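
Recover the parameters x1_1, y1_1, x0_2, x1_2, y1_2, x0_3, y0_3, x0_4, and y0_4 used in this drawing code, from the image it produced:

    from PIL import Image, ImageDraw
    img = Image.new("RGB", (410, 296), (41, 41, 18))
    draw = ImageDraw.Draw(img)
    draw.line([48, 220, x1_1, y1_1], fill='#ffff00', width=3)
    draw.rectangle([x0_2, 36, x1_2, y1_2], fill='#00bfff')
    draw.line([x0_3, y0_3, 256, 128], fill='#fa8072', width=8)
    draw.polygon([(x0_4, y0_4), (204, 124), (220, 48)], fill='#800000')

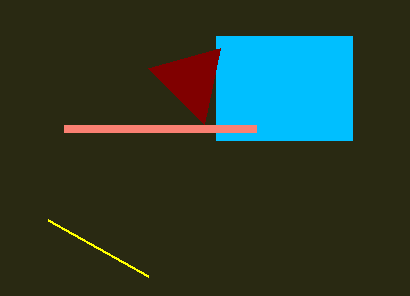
x1_1 = 148
y1_1 = 276
x0_2 = 216
x1_2 = 352
y1_2 = 140
x0_3 = 64
y0_3 = 128
x0_4 = 148
y0_4 = 68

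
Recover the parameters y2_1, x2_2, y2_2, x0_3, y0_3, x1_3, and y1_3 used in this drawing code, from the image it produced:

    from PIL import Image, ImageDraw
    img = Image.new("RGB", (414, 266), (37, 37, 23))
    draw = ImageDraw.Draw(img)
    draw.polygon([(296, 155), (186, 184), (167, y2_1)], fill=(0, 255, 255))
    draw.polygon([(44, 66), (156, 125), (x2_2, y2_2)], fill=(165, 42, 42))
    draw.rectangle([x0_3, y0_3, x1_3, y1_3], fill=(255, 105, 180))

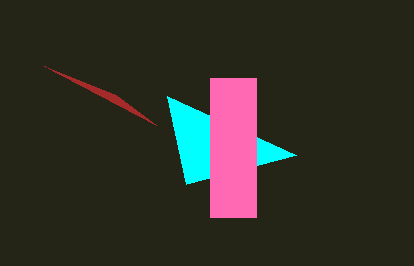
y2_1 = 96; x2_2 = 116; y2_2 = 95; x0_3 = 210; y0_3 = 78; x1_3 = 256; y1_3 = 217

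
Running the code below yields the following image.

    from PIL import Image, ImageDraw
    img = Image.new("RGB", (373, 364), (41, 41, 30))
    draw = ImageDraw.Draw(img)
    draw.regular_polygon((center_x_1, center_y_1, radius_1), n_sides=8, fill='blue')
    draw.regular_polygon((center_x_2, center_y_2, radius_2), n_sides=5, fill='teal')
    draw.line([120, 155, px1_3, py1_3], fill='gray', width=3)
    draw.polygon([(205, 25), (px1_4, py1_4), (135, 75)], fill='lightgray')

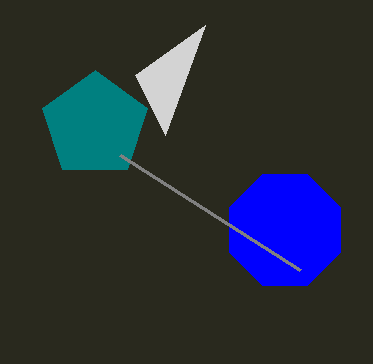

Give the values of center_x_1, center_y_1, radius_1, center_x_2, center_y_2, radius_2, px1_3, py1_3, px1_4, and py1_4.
center_x_1 = 285, center_y_1 = 230, radius_1 = 60, center_x_2 = 95, center_y_2 = 125, radius_2 = 55, px1_3 = 300, py1_3 = 270, px1_4 = 165, py1_4 = 135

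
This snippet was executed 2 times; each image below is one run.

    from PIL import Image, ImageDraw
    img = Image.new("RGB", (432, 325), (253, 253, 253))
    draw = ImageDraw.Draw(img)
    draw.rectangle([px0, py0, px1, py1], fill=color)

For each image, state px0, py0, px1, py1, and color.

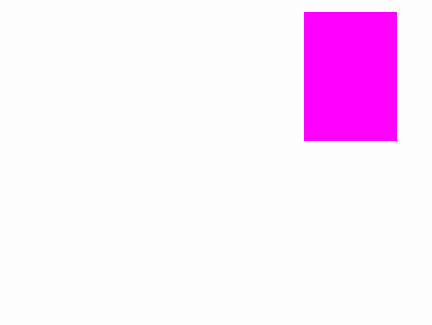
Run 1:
px0 = 304; py0 = 12; px1 = 396; py1 = 140; color = 'magenta'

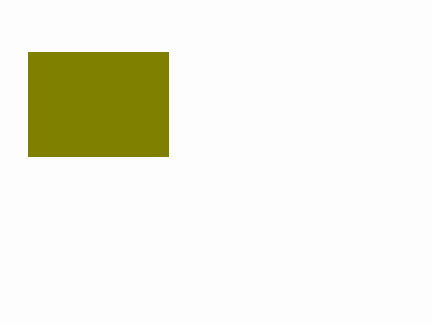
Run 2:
px0 = 28; py0 = 52; px1 = 168; py1 = 156; color = 'olive'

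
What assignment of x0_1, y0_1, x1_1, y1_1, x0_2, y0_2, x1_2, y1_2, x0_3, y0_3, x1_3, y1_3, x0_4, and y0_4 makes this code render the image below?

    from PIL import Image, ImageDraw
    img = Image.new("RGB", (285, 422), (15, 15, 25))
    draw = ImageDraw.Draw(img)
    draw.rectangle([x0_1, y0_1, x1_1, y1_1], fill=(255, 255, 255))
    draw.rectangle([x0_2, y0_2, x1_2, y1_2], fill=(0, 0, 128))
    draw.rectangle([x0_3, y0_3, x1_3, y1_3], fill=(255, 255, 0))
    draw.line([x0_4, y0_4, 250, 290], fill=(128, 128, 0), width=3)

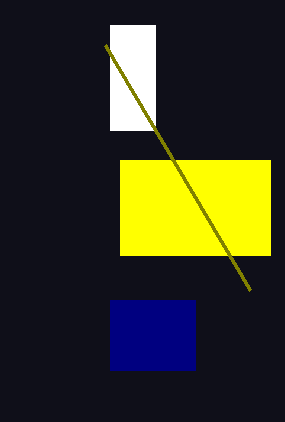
x0_1 = 110, y0_1 = 25, x1_1 = 155, y1_1 = 130, x0_2 = 110, y0_2 = 300, x1_2 = 195, y1_2 = 370, x0_3 = 120, y0_3 = 160, x1_3 = 270, y1_3 = 255, x0_4 = 105, y0_4 = 45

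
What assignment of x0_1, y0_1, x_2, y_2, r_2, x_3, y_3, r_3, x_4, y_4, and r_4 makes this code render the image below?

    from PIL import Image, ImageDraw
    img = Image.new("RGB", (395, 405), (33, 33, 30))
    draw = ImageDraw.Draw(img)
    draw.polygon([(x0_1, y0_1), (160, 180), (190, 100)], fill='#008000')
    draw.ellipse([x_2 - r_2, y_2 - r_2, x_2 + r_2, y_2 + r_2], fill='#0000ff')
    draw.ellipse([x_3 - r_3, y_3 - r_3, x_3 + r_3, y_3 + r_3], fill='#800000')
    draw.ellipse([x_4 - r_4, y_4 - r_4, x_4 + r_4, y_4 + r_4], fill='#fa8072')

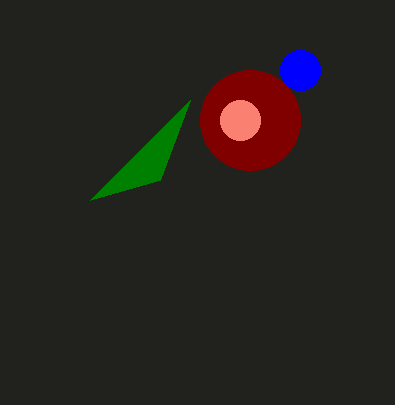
x0_1 = 90, y0_1 = 200, x_2 = 300, y_2 = 70, r_2 = 20, x_3 = 250, y_3 = 120, r_3 = 50, x_4 = 240, y_4 = 120, r_4 = 20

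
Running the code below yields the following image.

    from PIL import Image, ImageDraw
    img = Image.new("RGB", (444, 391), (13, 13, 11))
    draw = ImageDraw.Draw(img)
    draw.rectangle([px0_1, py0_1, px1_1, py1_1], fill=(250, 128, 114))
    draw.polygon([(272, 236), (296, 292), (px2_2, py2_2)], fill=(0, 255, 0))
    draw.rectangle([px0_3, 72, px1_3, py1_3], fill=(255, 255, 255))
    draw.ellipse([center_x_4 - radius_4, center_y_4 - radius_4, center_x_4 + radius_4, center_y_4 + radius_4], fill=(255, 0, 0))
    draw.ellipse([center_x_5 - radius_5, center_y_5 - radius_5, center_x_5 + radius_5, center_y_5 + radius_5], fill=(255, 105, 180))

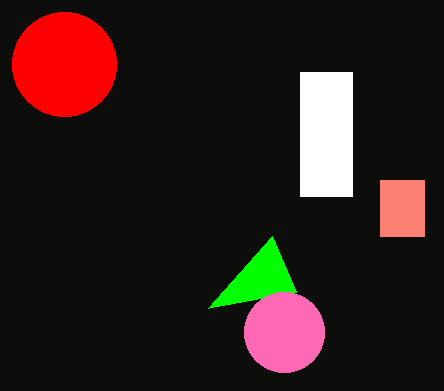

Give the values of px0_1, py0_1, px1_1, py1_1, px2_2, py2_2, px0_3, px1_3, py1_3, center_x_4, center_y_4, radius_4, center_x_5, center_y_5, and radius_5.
px0_1 = 380
py0_1 = 180
px1_1 = 424
py1_1 = 236
px2_2 = 208
py2_2 = 308
px0_3 = 300
px1_3 = 352
py1_3 = 196
center_x_4 = 64
center_y_4 = 64
radius_4 = 52
center_x_5 = 284
center_y_5 = 332
radius_5 = 40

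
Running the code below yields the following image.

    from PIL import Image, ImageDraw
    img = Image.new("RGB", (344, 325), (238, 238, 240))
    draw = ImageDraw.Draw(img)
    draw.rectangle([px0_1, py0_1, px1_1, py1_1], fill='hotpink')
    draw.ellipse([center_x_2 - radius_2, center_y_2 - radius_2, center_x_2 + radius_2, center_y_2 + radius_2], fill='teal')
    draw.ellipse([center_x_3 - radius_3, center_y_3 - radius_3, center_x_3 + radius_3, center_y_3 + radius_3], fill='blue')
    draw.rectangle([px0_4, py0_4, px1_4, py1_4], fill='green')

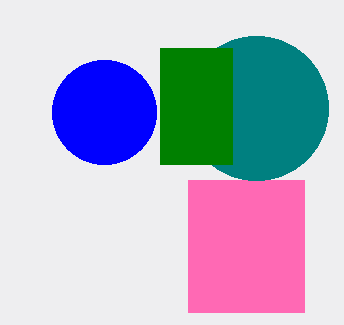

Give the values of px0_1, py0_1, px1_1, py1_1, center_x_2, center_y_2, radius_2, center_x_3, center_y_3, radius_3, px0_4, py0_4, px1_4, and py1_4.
px0_1 = 188
py0_1 = 180
px1_1 = 304
py1_1 = 312
center_x_2 = 256
center_y_2 = 108
radius_2 = 72
center_x_3 = 104
center_y_3 = 112
radius_3 = 52
px0_4 = 160
py0_4 = 48
px1_4 = 232
py1_4 = 164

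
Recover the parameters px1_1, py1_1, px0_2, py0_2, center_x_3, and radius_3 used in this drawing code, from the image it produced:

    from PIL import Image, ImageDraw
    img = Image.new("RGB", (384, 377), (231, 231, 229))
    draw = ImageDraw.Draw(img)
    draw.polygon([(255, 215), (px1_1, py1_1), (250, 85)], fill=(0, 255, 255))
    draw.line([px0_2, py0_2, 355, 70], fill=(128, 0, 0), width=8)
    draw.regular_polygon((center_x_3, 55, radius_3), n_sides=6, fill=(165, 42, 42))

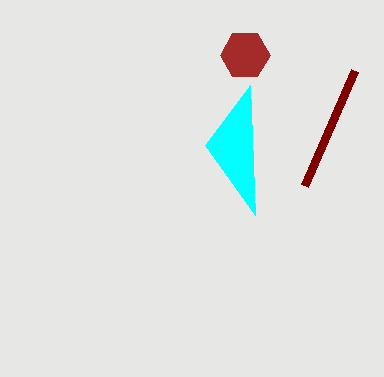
px1_1 = 205
py1_1 = 145
px0_2 = 305
py0_2 = 185
center_x_3 = 245
radius_3 = 25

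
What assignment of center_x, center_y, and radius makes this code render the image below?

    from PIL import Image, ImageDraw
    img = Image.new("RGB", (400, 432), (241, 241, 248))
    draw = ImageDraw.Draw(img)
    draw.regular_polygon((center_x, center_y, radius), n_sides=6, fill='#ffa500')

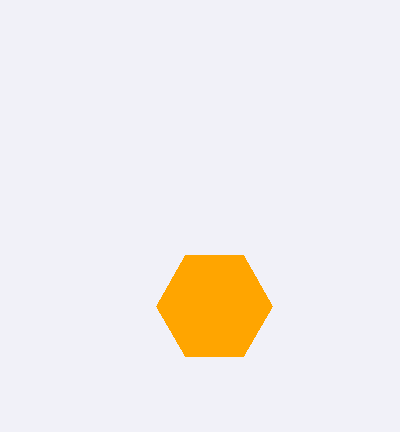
center_x = 214, center_y = 306, radius = 58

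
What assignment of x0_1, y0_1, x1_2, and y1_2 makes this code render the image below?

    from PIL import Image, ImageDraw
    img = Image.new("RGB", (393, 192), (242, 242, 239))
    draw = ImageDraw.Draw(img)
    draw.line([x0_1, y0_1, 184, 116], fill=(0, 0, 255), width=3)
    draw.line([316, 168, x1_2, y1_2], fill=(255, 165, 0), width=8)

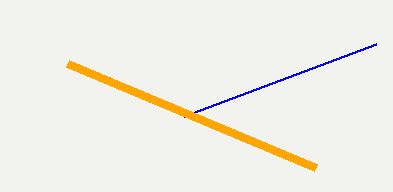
x0_1 = 376; y0_1 = 44; x1_2 = 68; y1_2 = 64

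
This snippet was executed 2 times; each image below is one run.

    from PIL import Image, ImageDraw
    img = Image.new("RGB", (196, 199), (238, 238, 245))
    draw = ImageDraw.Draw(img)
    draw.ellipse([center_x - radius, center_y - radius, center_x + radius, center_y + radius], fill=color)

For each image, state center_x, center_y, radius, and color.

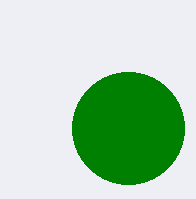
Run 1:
center_x = 128, center_y = 128, radius = 56, color = 'green'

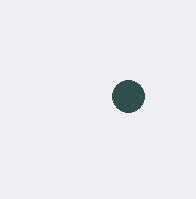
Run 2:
center_x = 128; center_y = 96; radius = 16; color = 'darkslategray'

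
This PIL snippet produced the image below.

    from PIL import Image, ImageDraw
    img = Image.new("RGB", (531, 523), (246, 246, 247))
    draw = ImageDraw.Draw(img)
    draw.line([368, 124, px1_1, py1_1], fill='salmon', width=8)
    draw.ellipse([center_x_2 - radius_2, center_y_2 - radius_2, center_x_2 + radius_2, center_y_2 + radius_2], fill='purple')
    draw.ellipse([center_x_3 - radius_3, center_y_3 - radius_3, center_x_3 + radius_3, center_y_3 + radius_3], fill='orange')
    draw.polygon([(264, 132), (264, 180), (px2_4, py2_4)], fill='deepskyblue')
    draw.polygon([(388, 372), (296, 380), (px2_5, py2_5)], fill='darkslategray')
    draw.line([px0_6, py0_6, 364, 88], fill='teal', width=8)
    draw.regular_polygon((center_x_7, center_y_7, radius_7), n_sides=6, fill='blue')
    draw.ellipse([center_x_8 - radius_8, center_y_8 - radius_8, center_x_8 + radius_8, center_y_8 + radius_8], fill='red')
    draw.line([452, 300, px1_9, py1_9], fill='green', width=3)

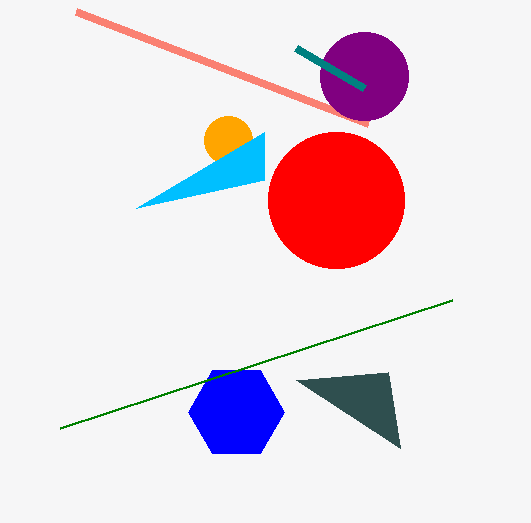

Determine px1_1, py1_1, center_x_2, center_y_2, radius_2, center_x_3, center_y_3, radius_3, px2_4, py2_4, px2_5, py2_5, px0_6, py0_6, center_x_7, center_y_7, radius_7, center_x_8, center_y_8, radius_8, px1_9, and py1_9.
px1_1 = 76; py1_1 = 12; center_x_2 = 364; center_y_2 = 76; radius_2 = 44; center_x_3 = 228; center_y_3 = 140; radius_3 = 24; px2_4 = 136; py2_4 = 208; px2_5 = 400; py2_5 = 448; px0_6 = 296; py0_6 = 48; center_x_7 = 236; center_y_7 = 412; radius_7 = 48; center_x_8 = 336; center_y_8 = 200; radius_8 = 68; px1_9 = 60; py1_9 = 428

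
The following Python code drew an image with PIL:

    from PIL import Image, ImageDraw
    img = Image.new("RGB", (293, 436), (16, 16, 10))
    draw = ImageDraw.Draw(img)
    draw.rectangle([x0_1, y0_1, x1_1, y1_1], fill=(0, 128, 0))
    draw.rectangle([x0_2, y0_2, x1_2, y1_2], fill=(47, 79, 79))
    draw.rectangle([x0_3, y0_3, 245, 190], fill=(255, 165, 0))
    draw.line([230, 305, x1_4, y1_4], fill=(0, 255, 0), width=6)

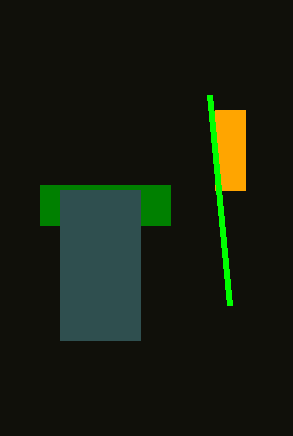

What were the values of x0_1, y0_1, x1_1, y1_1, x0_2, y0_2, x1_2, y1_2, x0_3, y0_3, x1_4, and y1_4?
x0_1 = 40
y0_1 = 185
x1_1 = 170
y1_1 = 225
x0_2 = 60
y0_2 = 190
x1_2 = 140
y1_2 = 340
x0_3 = 215
y0_3 = 110
x1_4 = 210
y1_4 = 95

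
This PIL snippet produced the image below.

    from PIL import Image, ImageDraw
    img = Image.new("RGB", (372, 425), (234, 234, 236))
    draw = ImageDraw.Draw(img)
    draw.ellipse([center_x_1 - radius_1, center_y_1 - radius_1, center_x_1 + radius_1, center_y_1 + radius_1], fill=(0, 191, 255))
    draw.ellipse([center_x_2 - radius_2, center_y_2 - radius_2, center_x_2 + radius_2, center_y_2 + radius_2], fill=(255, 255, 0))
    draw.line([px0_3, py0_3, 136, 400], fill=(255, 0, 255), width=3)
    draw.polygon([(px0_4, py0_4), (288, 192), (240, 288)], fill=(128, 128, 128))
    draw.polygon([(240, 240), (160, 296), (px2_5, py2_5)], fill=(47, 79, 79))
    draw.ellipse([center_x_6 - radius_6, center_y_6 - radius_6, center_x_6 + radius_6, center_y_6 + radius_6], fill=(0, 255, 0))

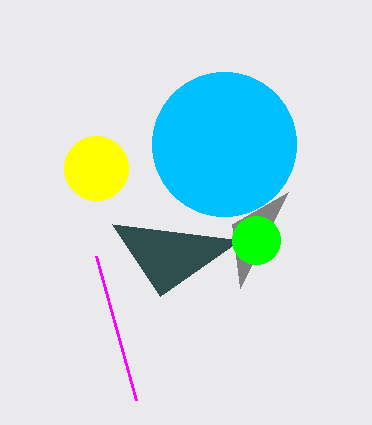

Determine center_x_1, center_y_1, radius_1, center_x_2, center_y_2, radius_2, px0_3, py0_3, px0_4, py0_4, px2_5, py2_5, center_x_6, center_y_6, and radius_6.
center_x_1 = 224
center_y_1 = 144
radius_1 = 72
center_x_2 = 96
center_y_2 = 168
radius_2 = 32
px0_3 = 96
py0_3 = 256
px0_4 = 232
py0_4 = 224
px2_5 = 112
py2_5 = 224
center_x_6 = 256
center_y_6 = 240
radius_6 = 24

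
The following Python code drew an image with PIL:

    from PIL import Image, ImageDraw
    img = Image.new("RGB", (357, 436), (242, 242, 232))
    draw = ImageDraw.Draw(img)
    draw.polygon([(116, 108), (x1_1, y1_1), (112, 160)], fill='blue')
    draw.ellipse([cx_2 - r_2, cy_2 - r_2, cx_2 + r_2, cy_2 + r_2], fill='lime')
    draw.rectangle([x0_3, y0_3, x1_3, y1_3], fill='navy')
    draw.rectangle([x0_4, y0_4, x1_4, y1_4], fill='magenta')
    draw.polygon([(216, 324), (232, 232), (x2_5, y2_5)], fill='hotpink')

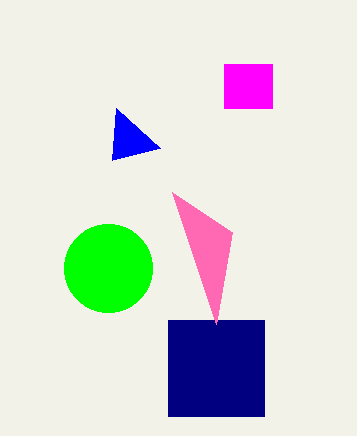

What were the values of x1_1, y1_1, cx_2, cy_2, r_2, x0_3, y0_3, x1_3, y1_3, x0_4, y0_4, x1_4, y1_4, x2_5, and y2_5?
x1_1 = 160, y1_1 = 148, cx_2 = 108, cy_2 = 268, r_2 = 44, x0_3 = 168, y0_3 = 320, x1_3 = 264, y1_3 = 416, x0_4 = 224, y0_4 = 64, x1_4 = 272, y1_4 = 108, x2_5 = 172, y2_5 = 192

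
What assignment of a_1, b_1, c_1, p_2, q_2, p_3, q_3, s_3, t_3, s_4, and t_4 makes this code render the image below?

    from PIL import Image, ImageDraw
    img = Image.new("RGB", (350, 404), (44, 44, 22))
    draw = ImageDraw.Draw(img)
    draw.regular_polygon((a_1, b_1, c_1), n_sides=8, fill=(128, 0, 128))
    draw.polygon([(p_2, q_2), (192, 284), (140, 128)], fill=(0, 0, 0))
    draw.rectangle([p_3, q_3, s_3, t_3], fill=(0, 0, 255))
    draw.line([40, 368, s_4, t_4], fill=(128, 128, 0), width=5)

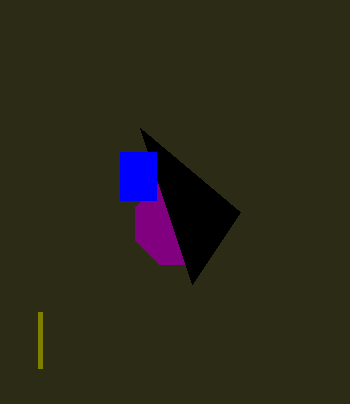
a_1 = 176
b_1 = 224
c_1 = 44
p_2 = 240
q_2 = 212
p_3 = 120
q_3 = 152
s_3 = 156
t_3 = 200
s_4 = 40
t_4 = 312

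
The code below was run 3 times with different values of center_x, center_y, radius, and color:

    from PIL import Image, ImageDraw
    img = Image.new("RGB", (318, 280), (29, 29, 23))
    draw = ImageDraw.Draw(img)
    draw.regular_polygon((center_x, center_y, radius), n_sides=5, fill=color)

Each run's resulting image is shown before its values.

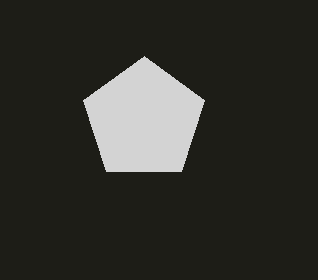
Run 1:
center_x = 144; center_y = 120; radius = 64; color = 'lightgray'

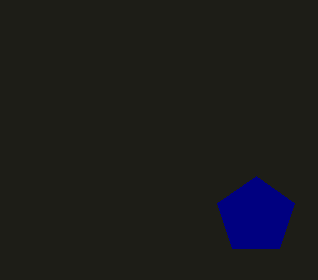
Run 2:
center_x = 256; center_y = 216; radius = 40; color = 'navy'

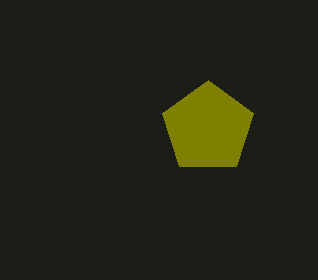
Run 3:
center_x = 208, center_y = 128, radius = 48, color = 'olive'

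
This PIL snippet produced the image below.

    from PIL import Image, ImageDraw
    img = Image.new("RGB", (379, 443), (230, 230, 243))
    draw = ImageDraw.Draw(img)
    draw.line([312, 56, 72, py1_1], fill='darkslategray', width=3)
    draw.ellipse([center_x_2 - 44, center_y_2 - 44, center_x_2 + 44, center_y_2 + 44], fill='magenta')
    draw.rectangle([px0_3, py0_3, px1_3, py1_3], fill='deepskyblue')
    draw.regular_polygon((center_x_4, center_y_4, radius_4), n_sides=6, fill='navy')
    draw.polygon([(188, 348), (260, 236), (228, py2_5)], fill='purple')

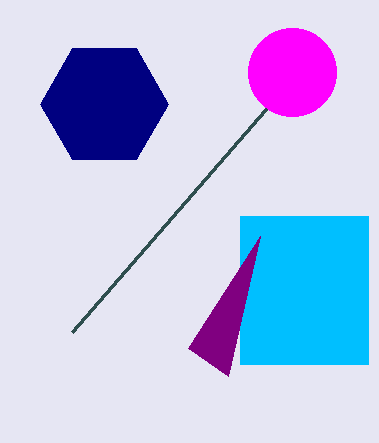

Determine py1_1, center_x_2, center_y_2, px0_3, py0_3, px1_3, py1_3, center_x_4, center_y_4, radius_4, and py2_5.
py1_1 = 332, center_x_2 = 292, center_y_2 = 72, px0_3 = 240, py0_3 = 216, px1_3 = 368, py1_3 = 364, center_x_4 = 104, center_y_4 = 104, radius_4 = 64, py2_5 = 376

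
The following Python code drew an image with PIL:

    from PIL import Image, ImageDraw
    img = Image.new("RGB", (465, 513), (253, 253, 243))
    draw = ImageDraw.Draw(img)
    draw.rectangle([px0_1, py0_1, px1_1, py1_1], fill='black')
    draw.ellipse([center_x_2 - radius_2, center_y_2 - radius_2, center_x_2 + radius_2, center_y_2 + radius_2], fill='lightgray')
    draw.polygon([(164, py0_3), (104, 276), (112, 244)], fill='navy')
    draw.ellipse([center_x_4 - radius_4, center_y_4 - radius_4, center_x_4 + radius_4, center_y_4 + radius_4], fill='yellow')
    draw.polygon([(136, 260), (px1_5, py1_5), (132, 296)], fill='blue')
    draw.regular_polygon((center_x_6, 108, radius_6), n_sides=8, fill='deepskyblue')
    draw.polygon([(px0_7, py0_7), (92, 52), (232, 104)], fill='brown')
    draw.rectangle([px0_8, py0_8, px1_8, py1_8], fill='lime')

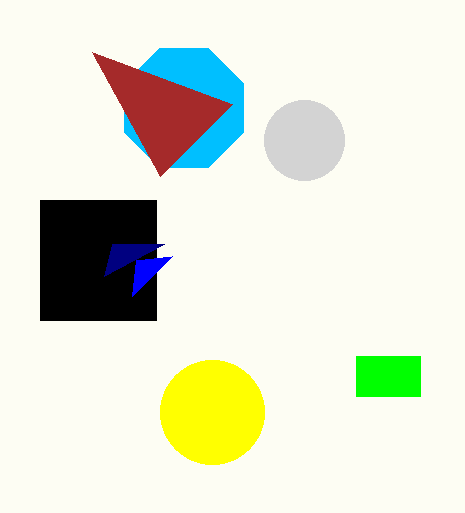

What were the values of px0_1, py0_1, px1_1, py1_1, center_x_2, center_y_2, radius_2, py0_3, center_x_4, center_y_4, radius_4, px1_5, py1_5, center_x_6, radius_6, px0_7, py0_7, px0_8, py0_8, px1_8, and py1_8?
px0_1 = 40, py0_1 = 200, px1_1 = 156, py1_1 = 320, center_x_2 = 304, center_y_2 = 140, radius_2 = 40, py0_3 = 244, center_x_4 = 212, center_y_4 = 412, radius_4 = 52, px1_5 = 172, py1_5 = 256, center_x_6 = 184, radius_6 = 64, px0_7 = 160, py0_7 = 176, px0_8 = 356, py0_8 = 356, px1_8 = 420, py1_8 = 396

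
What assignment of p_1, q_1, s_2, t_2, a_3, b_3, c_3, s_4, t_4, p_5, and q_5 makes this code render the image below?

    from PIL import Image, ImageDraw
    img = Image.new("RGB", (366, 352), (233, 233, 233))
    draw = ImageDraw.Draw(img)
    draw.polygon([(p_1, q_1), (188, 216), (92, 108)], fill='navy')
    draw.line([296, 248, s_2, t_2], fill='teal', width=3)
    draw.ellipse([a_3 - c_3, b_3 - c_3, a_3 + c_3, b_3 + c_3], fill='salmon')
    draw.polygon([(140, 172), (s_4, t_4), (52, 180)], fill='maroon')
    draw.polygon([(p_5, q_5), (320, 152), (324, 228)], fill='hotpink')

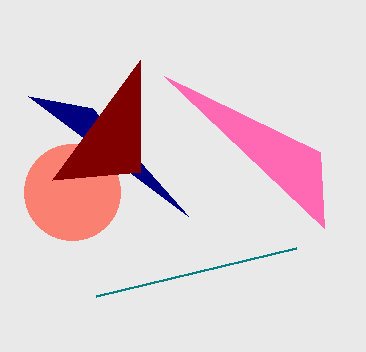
p_1 = 28
q_1 = 96
s_2 = 96
t_2 = 296
a_3 = 72
b_3 = 192
c_3 = 48
s_4 = 140
t_4 = 60
p_5 = 164
q_5 = 76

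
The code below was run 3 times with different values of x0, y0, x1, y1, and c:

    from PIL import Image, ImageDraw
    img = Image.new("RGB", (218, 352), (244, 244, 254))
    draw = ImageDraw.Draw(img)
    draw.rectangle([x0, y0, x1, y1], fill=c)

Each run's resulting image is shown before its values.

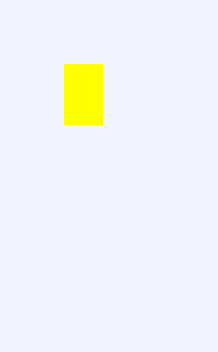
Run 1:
x0 = 64; y0 = 64; x1 = 102; y1 = 124; c = 'yellow'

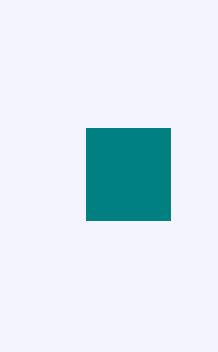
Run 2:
x0 = 86; y0 = 128; x1 = 170; y1 = 220; c = 'teal'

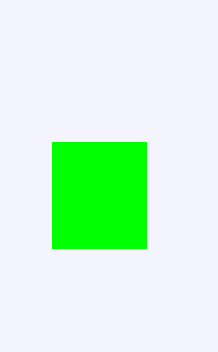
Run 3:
x0 = 52
y0 = 142
x1 = 146
y1 = 248
c = 'lime'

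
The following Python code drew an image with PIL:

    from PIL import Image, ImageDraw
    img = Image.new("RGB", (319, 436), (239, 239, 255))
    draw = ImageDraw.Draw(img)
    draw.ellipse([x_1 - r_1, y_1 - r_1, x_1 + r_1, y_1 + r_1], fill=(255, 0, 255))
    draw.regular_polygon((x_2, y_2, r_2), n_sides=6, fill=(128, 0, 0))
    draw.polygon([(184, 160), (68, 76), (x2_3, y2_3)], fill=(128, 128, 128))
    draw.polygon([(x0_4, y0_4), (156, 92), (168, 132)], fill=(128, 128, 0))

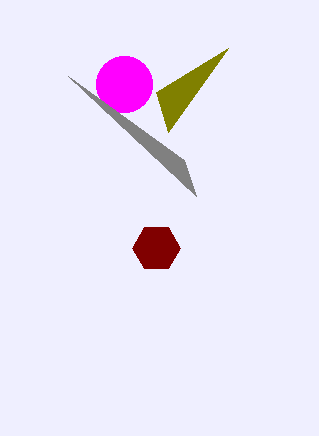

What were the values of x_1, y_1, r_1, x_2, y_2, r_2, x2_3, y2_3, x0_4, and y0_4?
x_1 = 124, y_1 = 84, r_1 = 28, x_2 = 156, y_2 = 248, r_2 = 24, x2_3 = 196, y2_3 = 196, x0_4 = 228, y0_4 = 48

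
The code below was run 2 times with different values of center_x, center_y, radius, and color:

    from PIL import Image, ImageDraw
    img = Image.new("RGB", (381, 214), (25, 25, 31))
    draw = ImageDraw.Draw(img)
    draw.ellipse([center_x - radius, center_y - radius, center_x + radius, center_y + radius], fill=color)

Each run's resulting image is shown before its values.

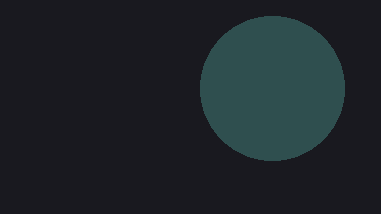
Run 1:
center_x = 272; center_y = 88; radius = 72; color = 'darkslategray'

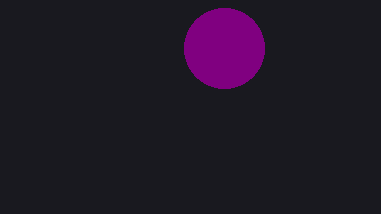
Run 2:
center_x = 224, center_y = 48, radius = 40, color = 'purple'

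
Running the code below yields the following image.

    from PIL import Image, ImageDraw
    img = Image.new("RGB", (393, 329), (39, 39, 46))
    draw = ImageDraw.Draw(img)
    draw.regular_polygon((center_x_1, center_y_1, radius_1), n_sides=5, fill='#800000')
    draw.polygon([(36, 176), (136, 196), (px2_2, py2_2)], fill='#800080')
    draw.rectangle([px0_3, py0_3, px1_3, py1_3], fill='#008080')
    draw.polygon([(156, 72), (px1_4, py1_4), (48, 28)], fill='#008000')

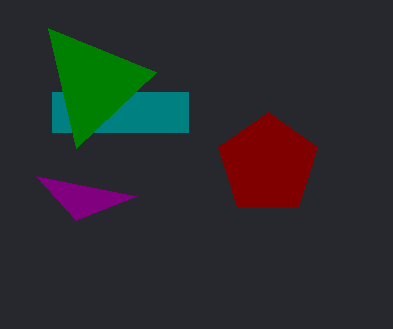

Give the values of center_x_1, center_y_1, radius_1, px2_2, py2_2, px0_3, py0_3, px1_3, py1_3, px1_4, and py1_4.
center_x_1 = 268; center_y_1 = 164; radius_1 = 52; px2_2 = 76; py2_2 = 220; px0_3 = 52; py0_3 = 92; px1_3 = 188; py1_3 = 132; px1_4 = 76; py1_4 = 148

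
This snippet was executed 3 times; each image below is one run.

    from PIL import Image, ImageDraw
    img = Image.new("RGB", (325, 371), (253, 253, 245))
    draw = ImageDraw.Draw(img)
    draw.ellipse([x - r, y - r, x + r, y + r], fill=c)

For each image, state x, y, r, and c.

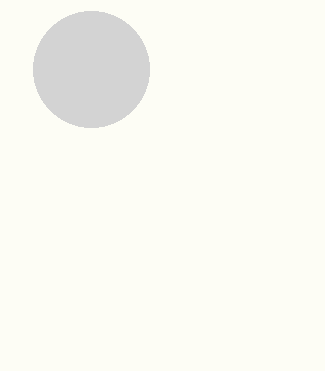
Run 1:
x = 91; y = 69; r = 58; c = 'lightgray'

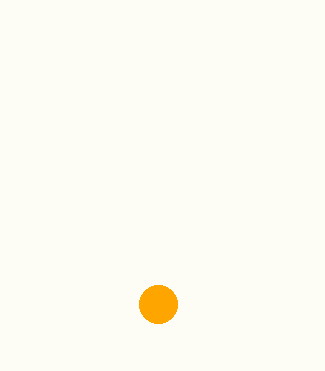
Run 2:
x = 158
y = 304
r = 19
c = 'orange'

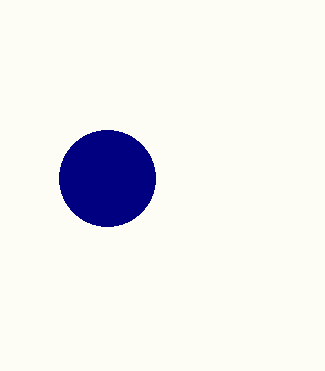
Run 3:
x = 107; y = 178; r = 48; c = 'navy'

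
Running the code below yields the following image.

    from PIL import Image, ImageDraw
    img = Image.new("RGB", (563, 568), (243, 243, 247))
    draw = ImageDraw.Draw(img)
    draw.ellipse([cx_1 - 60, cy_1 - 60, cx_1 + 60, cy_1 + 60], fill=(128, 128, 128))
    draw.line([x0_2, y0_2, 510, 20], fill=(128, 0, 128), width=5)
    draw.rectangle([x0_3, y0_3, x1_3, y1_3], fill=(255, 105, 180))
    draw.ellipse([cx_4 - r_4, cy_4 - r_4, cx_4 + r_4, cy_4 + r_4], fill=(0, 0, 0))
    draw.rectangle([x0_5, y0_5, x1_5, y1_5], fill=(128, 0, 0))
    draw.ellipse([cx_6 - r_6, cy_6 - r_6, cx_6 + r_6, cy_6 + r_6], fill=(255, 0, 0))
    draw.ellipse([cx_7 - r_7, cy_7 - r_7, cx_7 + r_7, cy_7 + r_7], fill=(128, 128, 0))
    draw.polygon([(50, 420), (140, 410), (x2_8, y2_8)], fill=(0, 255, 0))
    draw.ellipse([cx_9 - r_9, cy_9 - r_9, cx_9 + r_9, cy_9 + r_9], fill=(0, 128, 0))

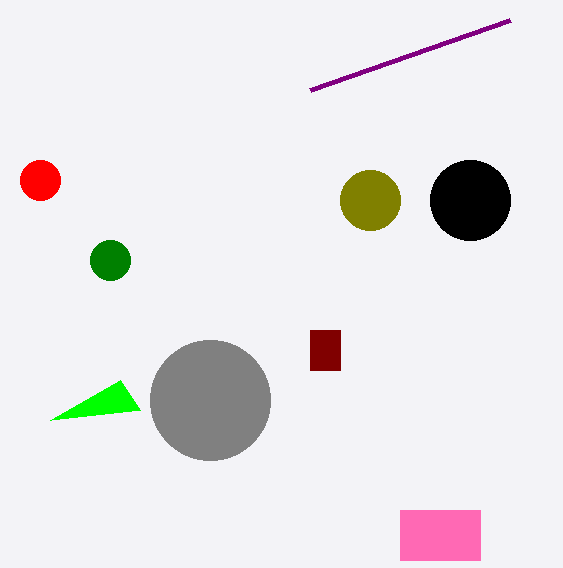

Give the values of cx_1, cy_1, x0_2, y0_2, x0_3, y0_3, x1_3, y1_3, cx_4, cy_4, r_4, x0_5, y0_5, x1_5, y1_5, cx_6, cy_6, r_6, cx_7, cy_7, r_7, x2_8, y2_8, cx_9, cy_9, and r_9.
cx_1 = 210, cy_1 = 400, x0_2 = 310, y0_2 = 90, x0_3 = 400, y0_3 = 510, x1_3 = 480, y1_3 = 560, cx_4 = 470, cy_4 = 200, r_4 = 40, x0_5 = 310, y0_5 = 330, x1_5 = 340, y1_5 = 370, cx_6 = 40, cy_6 = 180, r_6 = 20, cx_7 = 370, cy_7 = 200, r_7 = 30, x2_8 = 120, y2_8 = 380, cx_9 = 110, cy_9 = 260, r_9 = 20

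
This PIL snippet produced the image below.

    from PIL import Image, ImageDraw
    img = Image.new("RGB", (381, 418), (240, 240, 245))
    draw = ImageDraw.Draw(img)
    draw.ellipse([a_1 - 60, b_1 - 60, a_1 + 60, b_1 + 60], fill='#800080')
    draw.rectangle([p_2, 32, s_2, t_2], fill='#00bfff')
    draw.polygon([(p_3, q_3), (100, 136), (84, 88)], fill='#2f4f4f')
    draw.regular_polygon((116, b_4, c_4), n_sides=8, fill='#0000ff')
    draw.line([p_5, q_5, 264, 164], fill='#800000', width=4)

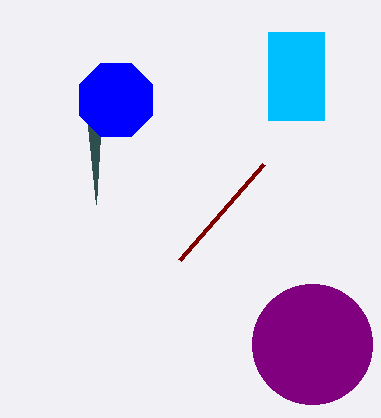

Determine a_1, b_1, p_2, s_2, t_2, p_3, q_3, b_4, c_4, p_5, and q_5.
a_1 = 312
b_1 = 344
p_2 = 268
s_2 = 324
t_2 = 120
p_3 = 96
q_3 = 204
b_4 = 100
c_4 = 40
p_5 = 180
q_5 = 260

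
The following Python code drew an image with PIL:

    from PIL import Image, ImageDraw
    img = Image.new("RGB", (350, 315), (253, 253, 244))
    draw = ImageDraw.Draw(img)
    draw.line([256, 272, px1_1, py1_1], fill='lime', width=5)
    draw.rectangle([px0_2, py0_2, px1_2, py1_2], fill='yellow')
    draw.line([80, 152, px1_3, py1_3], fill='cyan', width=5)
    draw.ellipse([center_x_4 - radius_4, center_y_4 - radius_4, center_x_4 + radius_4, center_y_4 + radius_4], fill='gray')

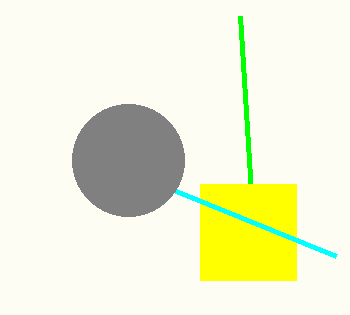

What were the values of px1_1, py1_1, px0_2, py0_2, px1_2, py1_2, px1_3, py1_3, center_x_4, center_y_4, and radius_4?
px1_1 = 240
py1_1 = 16
px0_2 = 200
py0_2 = 184
px1_2 = 296
py1_2 = 280
px1_3 = 336
py1_3 = 256
center_x_4 = 128
center_y_4 = 160
radius_4 = 56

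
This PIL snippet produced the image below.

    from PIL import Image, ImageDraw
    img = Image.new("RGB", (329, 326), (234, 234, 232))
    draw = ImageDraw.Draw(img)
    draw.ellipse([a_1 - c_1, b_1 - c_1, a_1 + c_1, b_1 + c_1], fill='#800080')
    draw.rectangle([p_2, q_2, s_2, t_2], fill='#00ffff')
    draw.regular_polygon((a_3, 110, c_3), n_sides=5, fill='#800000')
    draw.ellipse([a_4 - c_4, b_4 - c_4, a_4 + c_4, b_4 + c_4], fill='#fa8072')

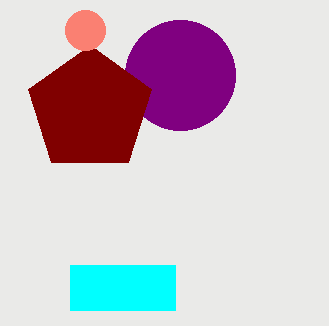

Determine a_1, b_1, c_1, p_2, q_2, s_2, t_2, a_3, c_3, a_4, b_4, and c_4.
a_1 = 180; b_1 = 75; c_1 = 55; p_2 = 70; q_2 = 265; s_2 = 175; t_2 = 310; a_3 = 90; c_3 = 65; a_4 = 85; b_4 = 30; c_4 = 20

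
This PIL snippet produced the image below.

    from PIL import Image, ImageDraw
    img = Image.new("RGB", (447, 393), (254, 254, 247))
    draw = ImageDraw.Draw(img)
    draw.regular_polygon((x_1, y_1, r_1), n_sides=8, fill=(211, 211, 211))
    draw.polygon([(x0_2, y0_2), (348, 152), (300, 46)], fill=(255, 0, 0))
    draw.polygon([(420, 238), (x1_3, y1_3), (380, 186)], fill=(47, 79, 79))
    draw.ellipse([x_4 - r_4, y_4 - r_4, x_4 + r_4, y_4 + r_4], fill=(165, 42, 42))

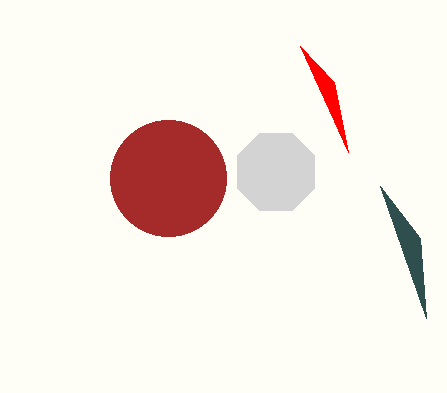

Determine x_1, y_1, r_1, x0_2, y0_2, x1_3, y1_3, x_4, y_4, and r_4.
x_1 = 276
y_1 = 172
r_1 = 42
x0_2 = 334
y0_2 = 82
x1_3 = 426
y1_3 = 318
x_4 = 168
y_4 = 178
r_4 = 58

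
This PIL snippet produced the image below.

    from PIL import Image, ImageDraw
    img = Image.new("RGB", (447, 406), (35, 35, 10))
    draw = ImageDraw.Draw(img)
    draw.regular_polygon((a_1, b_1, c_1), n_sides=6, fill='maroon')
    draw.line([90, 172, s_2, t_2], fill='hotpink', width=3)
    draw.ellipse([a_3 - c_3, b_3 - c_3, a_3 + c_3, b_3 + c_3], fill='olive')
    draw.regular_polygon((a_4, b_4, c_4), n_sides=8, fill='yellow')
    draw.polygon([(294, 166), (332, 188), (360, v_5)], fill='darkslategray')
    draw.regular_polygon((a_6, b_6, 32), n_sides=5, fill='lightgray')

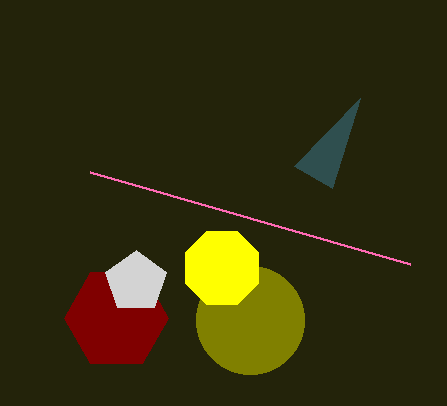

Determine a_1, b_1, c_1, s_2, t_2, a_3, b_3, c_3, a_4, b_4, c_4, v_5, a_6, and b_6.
a_1 = 116; b_1 = 318; c_1 = 52; s_2 = 410; t_2 = 264; a_3 = 250; b_3 = 320; c_3 = 54; a_4 = 222; b_4 = 268; c_4 = 40; v_5 = 98; a_6 = 136; b_6 = 282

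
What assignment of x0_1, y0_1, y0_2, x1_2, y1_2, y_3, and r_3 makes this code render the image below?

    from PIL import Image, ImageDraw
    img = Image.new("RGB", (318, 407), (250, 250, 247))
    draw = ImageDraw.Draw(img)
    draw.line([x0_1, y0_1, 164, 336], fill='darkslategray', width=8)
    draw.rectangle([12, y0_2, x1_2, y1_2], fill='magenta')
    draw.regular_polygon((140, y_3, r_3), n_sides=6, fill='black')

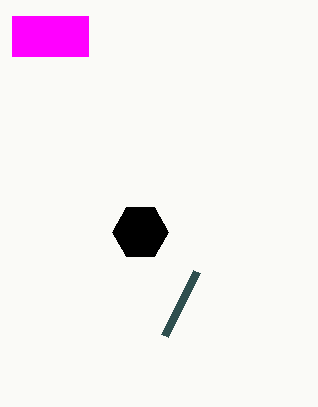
x0_1 = 196
y0_1 = 272
y0_2 = 16
x1_2 = 88
y1_2 = 56
y_3 = 232
r_3 = 28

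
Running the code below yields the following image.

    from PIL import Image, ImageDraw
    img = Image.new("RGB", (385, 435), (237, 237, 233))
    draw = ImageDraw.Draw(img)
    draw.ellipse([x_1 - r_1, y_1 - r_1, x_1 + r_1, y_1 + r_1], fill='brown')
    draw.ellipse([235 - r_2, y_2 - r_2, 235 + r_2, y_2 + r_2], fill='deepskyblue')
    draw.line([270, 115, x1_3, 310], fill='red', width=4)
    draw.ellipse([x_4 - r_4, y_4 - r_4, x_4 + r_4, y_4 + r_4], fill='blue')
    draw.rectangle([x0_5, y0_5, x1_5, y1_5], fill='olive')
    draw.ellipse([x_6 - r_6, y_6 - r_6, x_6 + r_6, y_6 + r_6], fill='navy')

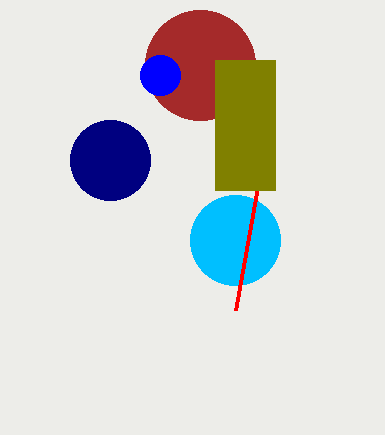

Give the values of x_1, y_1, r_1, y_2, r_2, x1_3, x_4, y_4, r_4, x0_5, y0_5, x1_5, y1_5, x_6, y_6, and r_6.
x_1 = 200
y_1 = 65
r_1 = 55
y_2 = 240
r_2 = 45
x1_3 = 235
x_4 = 160
y_4 = 75
r_4 = 20
x0_5 = 215
y0_5 = 60
x1_5 = 275
y1_5 = 190
x_6 = 110
y_6 = 160
r_6 = 40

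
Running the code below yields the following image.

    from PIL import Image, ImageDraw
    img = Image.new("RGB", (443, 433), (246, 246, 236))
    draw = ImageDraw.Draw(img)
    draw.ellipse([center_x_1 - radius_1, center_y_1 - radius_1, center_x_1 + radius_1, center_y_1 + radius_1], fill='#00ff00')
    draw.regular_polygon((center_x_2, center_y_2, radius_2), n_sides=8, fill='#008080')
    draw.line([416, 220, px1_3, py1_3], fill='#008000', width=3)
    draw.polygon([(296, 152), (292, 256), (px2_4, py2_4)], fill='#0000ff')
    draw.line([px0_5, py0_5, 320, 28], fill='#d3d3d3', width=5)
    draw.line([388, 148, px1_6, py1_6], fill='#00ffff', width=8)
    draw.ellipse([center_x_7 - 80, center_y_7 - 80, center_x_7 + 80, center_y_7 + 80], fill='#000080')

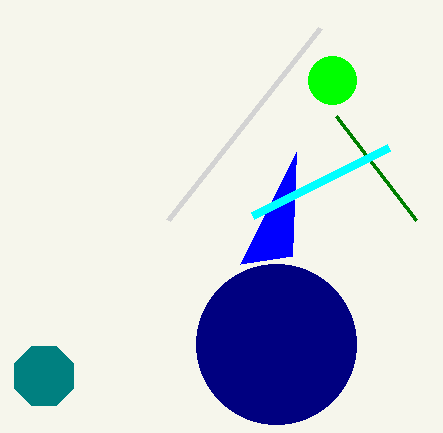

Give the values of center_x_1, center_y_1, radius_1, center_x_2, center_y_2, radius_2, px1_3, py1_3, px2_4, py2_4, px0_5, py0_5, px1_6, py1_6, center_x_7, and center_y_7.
center_x_1 = 332; center_y_1 = 80; radius_1 = 24; center_x_2 = 44; center_y_2 = 376; radius_2 = 32; px1_3 = 336; py1_3 = 116; px2_4 = 240; py2_4 = 264; px0_5 = 168; py0_5 = 220; px1_6 = 252; py1_6 = 216; center_x_7 = 276; center_y_7 = 344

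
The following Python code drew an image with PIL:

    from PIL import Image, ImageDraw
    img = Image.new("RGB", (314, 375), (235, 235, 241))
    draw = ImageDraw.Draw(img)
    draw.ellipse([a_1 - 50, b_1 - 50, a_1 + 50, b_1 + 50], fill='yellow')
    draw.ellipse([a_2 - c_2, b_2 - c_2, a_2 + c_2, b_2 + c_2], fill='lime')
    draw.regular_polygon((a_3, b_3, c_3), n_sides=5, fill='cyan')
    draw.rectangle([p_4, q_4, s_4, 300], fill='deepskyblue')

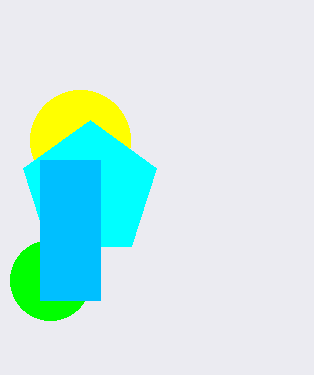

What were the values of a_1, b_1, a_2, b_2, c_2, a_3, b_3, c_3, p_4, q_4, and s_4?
a_1 = 80; b_1 = 140; a_2 = 50; b_2 = 280; c_2 = 40; a_3 = 90; b_3 = 190; c_3 = 70; p_4 = 40; q_4 = 160; s_4 = 100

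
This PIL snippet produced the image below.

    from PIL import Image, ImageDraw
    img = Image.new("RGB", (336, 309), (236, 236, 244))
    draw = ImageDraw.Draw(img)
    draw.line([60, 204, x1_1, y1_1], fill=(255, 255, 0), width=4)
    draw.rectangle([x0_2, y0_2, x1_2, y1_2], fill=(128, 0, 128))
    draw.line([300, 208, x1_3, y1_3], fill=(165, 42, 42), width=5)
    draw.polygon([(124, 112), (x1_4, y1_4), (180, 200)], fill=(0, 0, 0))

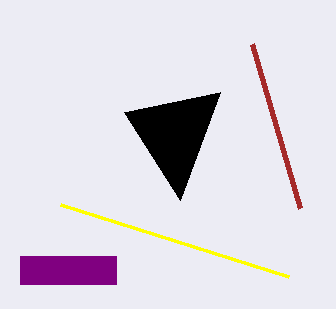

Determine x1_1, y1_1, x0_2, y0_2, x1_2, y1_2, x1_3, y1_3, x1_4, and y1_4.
x1_1 = 288
y1_1 = 276
x0_2 = 20
y0_2 = 256
x1_2 = 116
y1_2 = 284
x1_3 = 252
y1_3 = 44
x1_4 = 220
y1_4 = 92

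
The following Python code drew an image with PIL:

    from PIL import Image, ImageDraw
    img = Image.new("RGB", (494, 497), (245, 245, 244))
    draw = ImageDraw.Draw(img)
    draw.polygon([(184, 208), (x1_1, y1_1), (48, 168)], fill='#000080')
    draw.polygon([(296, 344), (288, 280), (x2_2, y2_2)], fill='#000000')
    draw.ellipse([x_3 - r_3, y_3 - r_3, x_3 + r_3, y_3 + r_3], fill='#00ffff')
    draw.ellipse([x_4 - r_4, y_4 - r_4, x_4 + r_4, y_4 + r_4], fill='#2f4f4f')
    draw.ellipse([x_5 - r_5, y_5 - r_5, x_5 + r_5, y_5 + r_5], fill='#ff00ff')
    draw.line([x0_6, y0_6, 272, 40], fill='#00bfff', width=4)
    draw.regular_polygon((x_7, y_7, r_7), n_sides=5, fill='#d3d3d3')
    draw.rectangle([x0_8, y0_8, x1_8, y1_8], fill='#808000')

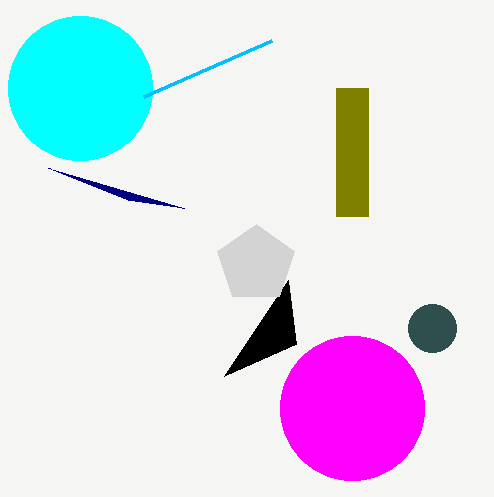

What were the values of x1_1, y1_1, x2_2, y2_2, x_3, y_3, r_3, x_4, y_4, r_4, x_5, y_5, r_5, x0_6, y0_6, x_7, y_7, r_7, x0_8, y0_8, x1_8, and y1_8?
x1_1 = 128; y1_1 = 200; x2_2 = 224; y2_2 = 376; x_3 = 80; y_3 = 88; r_3 = 72; x_4 = 432; y_4 = 328; r_4 = 24; x_5 = 352; y_5 = 408; r_5 = 72; x0_6 = 144; y0_6 = 96; x_7 = 256; y_7 = 264; r_7 = 40; x0_8 = 336; y0_8 = 88; x1_8 = 368; y1_8 = 216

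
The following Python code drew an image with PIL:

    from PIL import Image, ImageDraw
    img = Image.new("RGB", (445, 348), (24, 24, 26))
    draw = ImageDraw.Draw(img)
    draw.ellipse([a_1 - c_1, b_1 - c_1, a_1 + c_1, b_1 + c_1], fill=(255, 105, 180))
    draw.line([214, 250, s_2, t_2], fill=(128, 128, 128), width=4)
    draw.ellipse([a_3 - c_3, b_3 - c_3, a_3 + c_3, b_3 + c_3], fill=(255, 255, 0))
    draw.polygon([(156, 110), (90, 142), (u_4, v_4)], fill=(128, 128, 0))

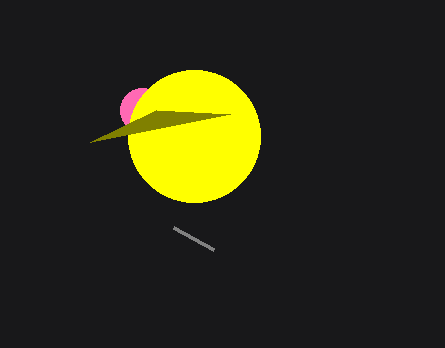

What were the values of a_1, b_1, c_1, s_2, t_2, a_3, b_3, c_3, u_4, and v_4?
a_1 = 142; b_1 = 110; c_1 = 22; s_2 = 174; t_2 = 228; a_3 = 194; b_3 = 136; c_3 = 66; u_4 = 230; v_4 = 114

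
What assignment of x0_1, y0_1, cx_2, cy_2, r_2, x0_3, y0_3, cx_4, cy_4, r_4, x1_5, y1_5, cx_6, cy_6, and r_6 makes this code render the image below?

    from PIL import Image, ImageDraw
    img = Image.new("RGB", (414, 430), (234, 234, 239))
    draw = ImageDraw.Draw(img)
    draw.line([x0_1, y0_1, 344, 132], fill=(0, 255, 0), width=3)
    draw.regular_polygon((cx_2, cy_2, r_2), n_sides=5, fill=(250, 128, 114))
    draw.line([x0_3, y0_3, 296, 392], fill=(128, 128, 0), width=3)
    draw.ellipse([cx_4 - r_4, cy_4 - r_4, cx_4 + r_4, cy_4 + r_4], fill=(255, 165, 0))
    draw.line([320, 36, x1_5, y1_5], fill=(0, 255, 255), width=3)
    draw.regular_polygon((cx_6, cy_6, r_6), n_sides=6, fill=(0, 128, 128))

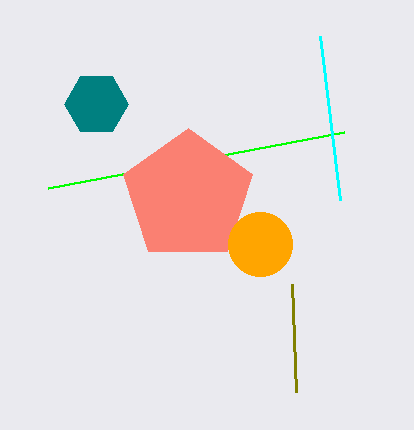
x0_1 = 48; y0_1 = 188; cx_2 = 188; cy_2 = 196; r_2 = 68; x0_3 = 292; y0_3 = 284; cx_4 = 260; cy_4 = 244; r_4 = 32; x1_5 = 340; y1_5 = 200; cx_6 = 96; cy_6 = 104; r_6 = 32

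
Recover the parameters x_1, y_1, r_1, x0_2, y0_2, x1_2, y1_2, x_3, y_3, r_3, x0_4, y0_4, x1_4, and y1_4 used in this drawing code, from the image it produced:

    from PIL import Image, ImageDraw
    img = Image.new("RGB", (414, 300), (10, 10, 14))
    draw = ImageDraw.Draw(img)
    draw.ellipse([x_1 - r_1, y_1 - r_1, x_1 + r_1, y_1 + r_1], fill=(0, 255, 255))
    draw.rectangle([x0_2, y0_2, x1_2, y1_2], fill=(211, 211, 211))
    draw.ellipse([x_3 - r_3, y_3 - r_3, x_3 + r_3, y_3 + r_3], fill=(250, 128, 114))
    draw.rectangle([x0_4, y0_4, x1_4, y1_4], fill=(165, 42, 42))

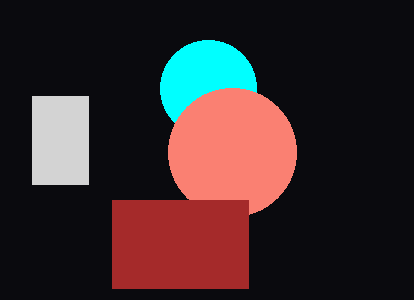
x_1 = 208; y_1 = 88; r_1 = 48; x0_2 = 32; y0_2 = 96; x1_2 = 88; y1_2 = 184; x_3 = 232; y_3 = 152; r_3 = 64; x0_4 = 112; y0_4 = 200; x1_4 = 248; y1_4 = 288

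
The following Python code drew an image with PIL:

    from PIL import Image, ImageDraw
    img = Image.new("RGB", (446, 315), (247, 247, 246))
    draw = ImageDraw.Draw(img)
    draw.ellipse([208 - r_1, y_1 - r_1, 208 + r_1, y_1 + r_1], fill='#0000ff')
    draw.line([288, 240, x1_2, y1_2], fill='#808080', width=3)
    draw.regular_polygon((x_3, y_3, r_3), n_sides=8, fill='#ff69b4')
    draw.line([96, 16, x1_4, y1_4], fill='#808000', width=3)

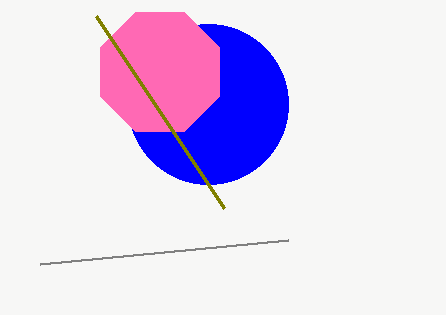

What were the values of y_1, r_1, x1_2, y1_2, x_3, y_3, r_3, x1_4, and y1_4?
y_1 = 104
r_1 = 80
x1_2 = 40
y1_2 = 264
x_3 = 160
y_3 = 72
r_3 = 64
x1_4 = 224
y1_4 = 208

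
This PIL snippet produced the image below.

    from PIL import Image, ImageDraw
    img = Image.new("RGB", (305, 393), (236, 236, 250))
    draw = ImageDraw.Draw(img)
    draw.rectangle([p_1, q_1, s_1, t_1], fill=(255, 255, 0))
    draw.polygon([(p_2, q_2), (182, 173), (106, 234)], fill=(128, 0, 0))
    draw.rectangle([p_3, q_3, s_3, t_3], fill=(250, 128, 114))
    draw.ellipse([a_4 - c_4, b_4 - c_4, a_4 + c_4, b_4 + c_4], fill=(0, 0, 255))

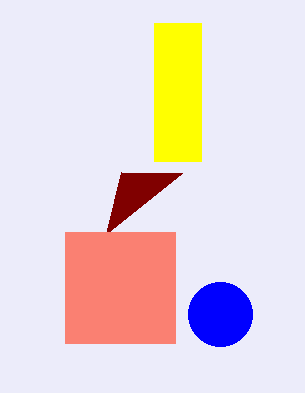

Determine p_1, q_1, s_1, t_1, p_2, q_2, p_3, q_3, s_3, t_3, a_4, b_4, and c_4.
p_1 = 154; q_1 = 23; s_1 = 201; t_1 = 161; p_2 = 121; q_2 = 172; p_3 = 65; q_3 = 232; s_3 = 175; t_3 = 343; a_4 = 220; b_4 = 314; c_4 = 32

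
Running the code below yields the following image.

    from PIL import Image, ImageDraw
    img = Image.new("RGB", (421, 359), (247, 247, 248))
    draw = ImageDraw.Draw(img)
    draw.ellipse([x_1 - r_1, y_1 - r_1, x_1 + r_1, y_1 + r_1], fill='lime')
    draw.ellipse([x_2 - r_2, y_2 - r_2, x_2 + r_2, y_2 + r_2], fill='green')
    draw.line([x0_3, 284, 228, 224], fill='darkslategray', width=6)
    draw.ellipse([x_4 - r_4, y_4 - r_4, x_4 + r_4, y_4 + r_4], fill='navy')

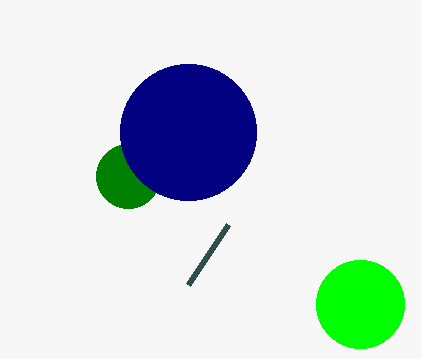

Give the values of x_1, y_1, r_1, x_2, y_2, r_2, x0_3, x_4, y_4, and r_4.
x_1 = 360; y_1 = 304; r_1 = 44; x_2 = 128; y_2 = 176; r_2 = 32; x0_3 = 188; x_4 = 188; y_4 = 132; r_4 = 68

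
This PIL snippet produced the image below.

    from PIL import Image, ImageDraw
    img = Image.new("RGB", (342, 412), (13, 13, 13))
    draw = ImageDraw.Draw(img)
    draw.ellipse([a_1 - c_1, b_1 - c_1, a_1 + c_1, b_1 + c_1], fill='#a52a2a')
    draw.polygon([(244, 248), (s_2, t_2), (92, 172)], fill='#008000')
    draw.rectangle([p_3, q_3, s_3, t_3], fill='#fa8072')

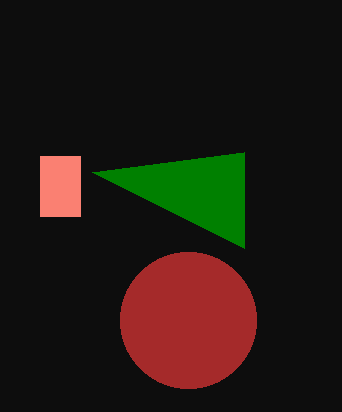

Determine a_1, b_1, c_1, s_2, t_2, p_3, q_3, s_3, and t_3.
a_1 = 188
b_1 = 320
c_1 = 68
s_2 = 244
t_2 = 152
p_3 = 40
q_3 = 156
s_3 = 80
t_3 = 216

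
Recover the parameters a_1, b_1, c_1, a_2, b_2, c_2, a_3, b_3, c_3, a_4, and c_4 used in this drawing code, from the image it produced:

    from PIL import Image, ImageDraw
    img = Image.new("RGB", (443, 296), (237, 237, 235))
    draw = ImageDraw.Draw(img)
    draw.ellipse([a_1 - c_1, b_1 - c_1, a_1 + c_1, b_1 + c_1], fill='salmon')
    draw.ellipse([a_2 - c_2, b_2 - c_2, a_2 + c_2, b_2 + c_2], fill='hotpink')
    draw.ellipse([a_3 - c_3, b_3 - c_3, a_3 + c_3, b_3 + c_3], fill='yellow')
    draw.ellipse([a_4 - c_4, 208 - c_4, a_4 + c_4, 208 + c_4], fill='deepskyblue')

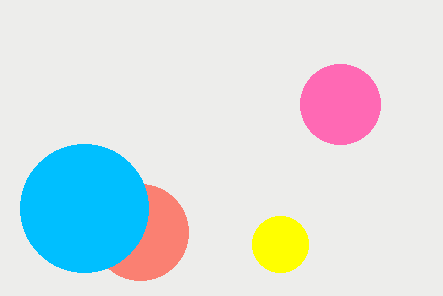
a_1 = 140; b_1 = 232; c_1 = 48; a_2 = 340; b_2 = 104; c_2 = 40; a_3 = 280; b_3 = 244; c_3 = 28; a_4 = 84; c_4 = 64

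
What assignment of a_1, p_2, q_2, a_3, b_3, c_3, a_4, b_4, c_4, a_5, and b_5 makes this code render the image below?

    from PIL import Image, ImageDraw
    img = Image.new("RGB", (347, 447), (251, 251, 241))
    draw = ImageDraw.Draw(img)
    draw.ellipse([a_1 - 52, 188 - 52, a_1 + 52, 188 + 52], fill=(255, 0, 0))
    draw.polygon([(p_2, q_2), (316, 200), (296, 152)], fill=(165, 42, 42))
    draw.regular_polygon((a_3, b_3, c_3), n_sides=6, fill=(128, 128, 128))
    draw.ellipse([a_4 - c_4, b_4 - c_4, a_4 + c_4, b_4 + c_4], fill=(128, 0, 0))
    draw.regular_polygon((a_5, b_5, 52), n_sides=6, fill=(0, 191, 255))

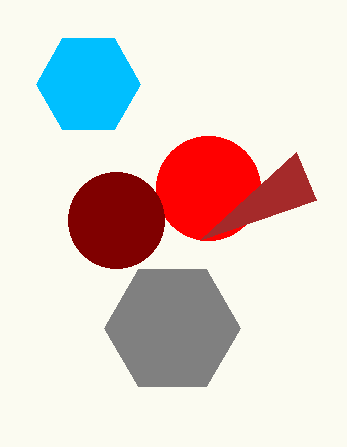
a_1 = 208, p_2 = 200, q_2 = 240, a_3 = 172, b_3 = 328, c_3 = 68, a_4 = 116, b_4 = 220, c_4 = 48, a_5 = 88, b_5 = 84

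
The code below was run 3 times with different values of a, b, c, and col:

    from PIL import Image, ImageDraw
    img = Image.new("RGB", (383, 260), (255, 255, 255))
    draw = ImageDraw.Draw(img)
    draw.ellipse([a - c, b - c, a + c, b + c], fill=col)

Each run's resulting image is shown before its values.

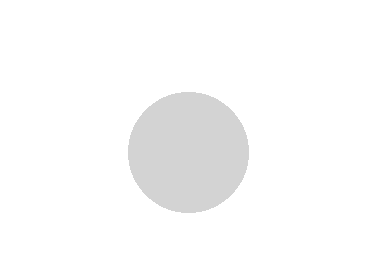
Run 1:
a = 188; b = 152; c = 60; col = 'lightgray'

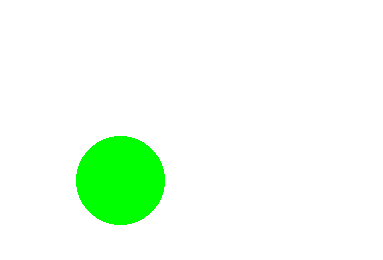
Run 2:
a = 120, b = 180, c = 44, col = 'lime'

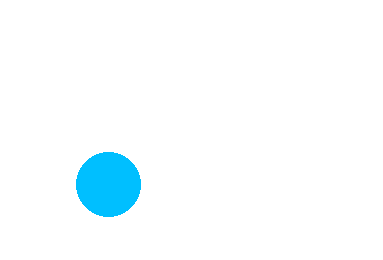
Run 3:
a = 108; b = 184; c = 32; col = 'deepskyblue'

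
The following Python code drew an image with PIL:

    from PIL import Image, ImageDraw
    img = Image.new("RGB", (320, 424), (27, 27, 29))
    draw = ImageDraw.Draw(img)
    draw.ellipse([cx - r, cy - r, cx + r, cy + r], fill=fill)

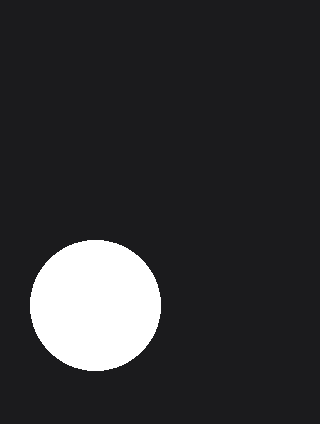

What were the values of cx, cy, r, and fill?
cx = 95, cy = 305, r = 65, fill = 'white'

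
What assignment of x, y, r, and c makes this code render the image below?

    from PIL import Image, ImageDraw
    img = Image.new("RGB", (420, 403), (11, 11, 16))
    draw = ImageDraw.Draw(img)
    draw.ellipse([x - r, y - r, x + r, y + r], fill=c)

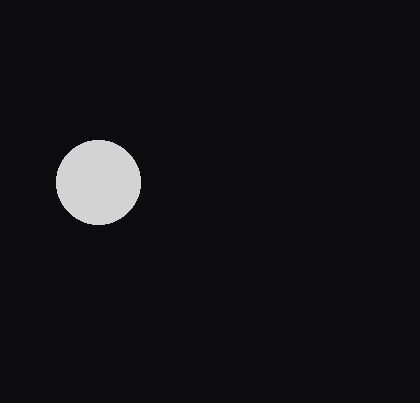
x = 98
y = 182
r = 42
c = 'lightgray'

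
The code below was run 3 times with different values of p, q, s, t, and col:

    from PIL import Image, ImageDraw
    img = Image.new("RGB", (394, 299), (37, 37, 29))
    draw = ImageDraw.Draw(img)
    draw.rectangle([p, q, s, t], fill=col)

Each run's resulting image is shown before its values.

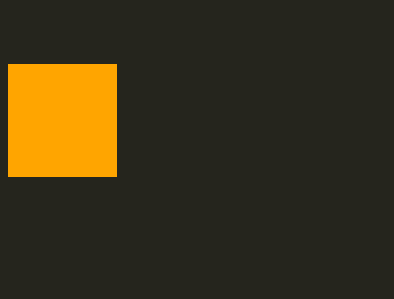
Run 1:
p = 8
q = 64
s = 116
t = 176
col = 'orange'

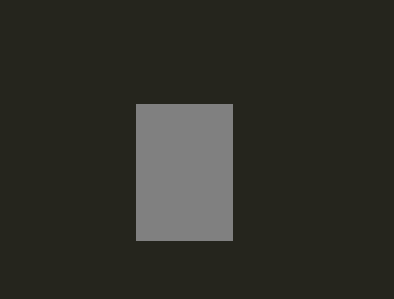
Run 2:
p = 136
q = 104
s = 232
t = 240
col = 'gray'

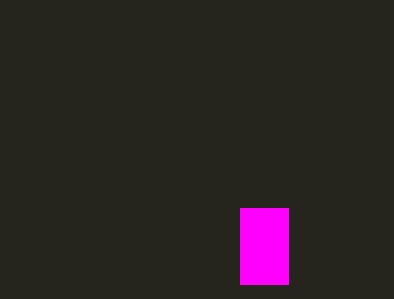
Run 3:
p = 240, q = 208, s = 288, t = 284, col = 'magenta'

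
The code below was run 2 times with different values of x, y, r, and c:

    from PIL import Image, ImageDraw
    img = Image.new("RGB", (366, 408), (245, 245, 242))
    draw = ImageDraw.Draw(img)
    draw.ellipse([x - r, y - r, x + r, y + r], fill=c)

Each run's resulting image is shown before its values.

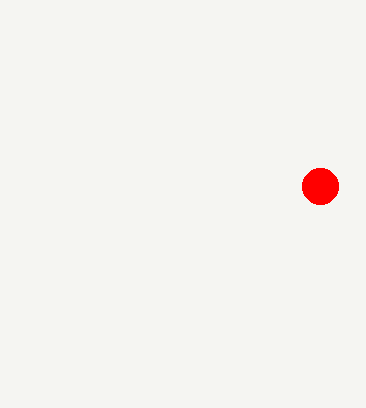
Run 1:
x = 320; y = 186; r = 18; c = 'red'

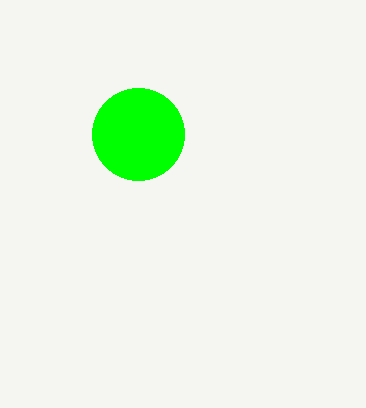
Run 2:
x = 138
y = 134
r = 46
c = 'lime'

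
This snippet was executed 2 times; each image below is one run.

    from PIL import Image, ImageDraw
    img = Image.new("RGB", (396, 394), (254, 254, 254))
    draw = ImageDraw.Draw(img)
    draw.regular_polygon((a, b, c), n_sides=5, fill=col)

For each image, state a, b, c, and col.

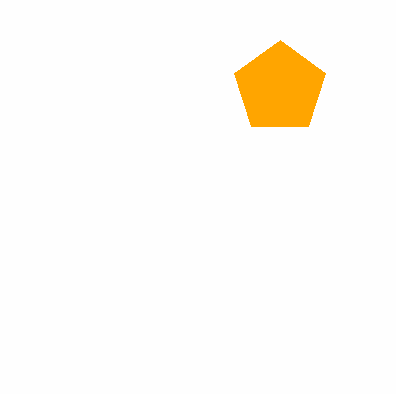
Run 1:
a = 280, b = 88, c = 48, col = 'orange'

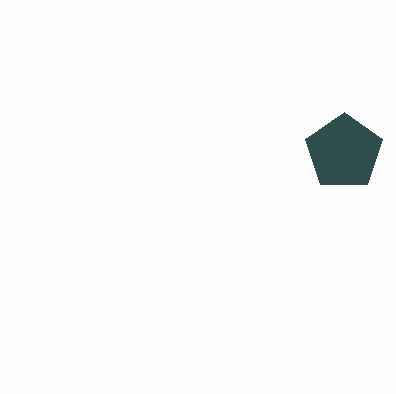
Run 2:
a = 344, b = 152, c = 40, col = 'darkslategray'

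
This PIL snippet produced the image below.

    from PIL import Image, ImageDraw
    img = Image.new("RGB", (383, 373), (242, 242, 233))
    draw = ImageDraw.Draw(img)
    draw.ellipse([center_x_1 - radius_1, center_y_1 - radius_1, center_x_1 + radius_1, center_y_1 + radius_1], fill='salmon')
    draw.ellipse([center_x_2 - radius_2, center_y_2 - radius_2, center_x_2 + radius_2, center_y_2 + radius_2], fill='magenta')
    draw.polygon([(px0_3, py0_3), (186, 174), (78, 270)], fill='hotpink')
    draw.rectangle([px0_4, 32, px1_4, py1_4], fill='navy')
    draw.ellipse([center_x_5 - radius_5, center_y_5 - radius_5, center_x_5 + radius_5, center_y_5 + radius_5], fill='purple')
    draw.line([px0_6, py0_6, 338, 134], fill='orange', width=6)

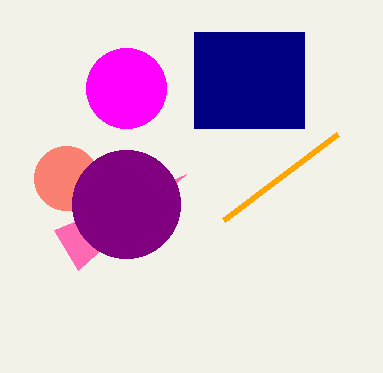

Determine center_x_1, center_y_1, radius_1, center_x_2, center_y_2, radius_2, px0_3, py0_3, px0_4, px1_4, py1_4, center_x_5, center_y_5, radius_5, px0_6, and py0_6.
center_x_1 = 66
center_y_1 = 178
radius_1 = 32
center_x_2 = 126
center_y_2 = 88
radius_2 = 40
px0_3 = 54
py0_3 = 230
px0_4 = 194
px1_4 = 304
py1_4 = 128
center_x_5 = 126
center_y_5 = 204
radius_5 = 54
px0_6 = 224
py0_6 = 220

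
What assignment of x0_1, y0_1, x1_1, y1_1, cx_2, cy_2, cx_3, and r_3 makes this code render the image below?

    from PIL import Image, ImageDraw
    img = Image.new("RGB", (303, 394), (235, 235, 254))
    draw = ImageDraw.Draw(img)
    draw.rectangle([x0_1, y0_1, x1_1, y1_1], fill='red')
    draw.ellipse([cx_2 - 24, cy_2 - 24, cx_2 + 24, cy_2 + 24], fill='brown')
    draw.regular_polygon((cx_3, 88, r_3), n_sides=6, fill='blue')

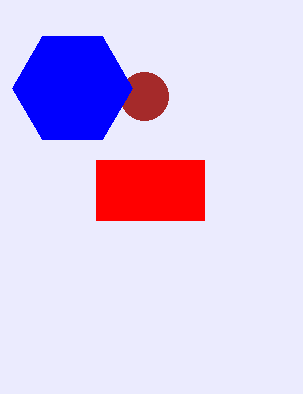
x0_1 = 96
y0_1 = 160
x1_1 = 204
y1_1 = 220
cx_2 = 144
cy_2 = 96
cx_3 = 72
r_3 = 60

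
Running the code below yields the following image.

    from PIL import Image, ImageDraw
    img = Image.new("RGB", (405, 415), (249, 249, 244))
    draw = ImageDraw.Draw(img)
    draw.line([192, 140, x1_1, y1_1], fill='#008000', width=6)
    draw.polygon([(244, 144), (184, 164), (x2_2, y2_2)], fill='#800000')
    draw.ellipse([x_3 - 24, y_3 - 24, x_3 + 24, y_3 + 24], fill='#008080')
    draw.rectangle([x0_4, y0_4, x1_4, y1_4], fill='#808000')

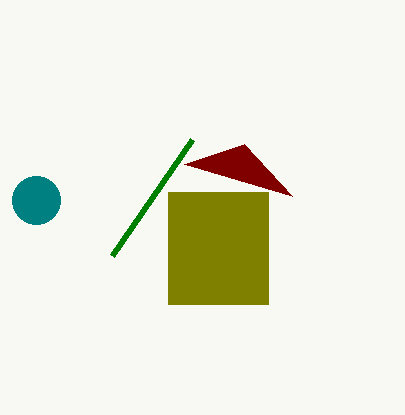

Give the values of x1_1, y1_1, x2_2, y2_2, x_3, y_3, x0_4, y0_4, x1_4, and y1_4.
x1_1 = 112
y1_1 = 256
x2_2 = 292
y2_2 = 196
x_3 = 36
y_3 = 200
x0_4 = 168
y0_4 = 192
x1_4 = 268
y1_4 = 304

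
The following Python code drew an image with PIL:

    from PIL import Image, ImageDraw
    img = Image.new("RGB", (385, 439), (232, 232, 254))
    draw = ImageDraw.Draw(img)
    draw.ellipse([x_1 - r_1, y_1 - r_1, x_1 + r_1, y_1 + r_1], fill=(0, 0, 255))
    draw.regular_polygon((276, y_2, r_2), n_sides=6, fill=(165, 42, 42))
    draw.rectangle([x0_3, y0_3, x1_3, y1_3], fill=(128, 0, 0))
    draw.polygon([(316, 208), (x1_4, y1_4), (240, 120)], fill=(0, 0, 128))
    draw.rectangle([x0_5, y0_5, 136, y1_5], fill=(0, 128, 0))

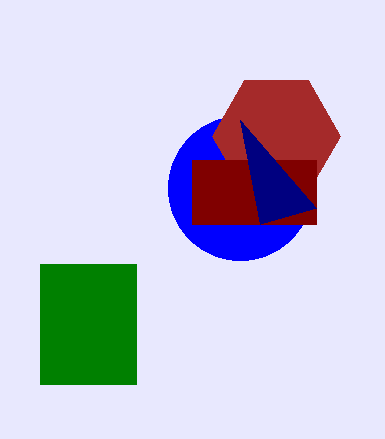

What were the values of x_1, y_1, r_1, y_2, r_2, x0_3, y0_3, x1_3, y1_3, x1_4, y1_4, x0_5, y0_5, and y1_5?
x_1 = 240
y_1 = 188
r_1 = 72
y_2 = 136
r_2 = 64
x0_3 = 192
y0_3 = 160
x1_3 = 316
y1_3 = 224
x1_4 = 260
y1_4 = 224
x0_5 = 40
y0_5 = 264
y1_5 = 384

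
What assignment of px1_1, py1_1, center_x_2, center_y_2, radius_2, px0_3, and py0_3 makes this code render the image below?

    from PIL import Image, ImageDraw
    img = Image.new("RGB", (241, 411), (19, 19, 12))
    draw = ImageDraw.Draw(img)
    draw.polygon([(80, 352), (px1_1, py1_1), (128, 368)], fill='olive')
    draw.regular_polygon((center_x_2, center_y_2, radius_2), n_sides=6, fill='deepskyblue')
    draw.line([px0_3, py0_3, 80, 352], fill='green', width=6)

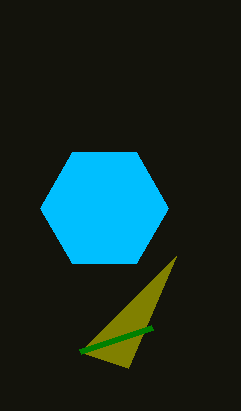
px1_1 = 176, py1_1 = 256, center_x_2 = 104, center_y_2 = 208, radius_2 = 64, px0_3 = 152, py0_3 = 328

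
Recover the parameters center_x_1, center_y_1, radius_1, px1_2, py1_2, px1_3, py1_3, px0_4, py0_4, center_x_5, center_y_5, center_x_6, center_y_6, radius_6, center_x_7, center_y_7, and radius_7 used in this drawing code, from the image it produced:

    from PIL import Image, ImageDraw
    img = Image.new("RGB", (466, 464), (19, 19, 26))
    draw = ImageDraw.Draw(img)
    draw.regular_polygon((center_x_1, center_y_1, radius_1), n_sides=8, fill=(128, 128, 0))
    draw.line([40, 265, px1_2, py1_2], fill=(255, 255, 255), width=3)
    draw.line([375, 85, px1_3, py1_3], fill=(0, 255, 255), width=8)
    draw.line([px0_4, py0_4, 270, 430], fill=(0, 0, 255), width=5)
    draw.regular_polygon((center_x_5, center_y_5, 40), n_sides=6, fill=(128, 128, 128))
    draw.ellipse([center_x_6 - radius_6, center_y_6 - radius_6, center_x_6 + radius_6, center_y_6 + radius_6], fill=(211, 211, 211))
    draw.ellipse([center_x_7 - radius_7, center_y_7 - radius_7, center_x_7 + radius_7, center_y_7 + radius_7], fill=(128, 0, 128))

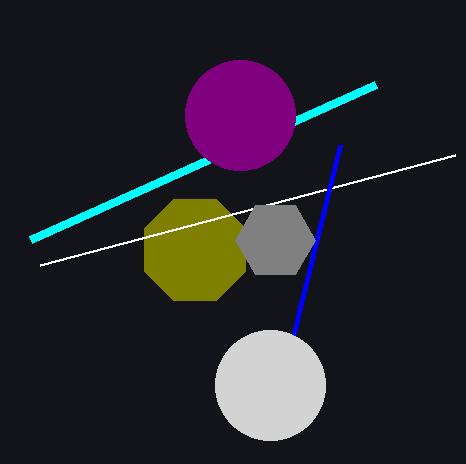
center_x_1 = 195; center_y_1 = 250; radius_1 = 55; px1_2 = 455; py1_2 = 155; px1_3 = 30; py1_3 = 240; px0_4 = 340; py0_4 = 145; center_x_5 = 275; center_y_5 = 240; center_x_6 = 270; center_y_6 = 385; radius_6 = 55; center_x_7 = 240; center_y_7 = 115; radius_7 = 55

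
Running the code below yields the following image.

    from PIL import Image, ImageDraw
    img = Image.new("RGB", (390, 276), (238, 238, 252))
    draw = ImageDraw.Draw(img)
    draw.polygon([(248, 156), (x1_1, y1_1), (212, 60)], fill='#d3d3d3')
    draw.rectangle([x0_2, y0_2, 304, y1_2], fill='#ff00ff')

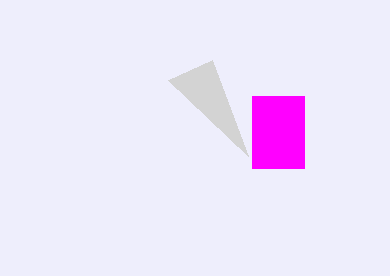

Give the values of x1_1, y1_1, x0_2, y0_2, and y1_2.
x1_1 = 168, y1_1 = 80, x0_2 = 252, y0_2 = 96, y1_2 = 168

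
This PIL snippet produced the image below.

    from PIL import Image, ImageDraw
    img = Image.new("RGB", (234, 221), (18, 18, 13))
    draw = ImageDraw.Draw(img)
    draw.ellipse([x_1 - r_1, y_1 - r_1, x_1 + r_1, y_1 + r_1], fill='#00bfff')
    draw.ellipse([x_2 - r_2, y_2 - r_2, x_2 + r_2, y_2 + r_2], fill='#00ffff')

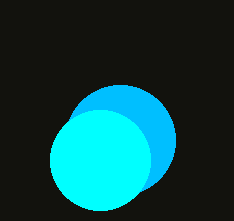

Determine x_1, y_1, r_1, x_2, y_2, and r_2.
x_1 = 120; y_1 = 140; r_1 = 55; x_2 = 100; y_2 = 160; r_2 = 50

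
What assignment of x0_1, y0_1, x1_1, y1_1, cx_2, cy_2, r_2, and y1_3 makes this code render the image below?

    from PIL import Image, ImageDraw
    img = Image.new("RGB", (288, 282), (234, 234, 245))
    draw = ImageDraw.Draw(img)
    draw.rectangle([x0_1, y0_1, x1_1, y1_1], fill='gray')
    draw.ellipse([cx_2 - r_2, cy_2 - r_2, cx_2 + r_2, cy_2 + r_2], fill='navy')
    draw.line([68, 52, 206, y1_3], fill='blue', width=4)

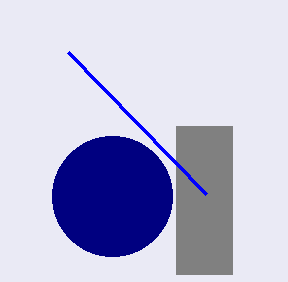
x0_1 = 176; y0_1 = 126; x1_1 = 232; y1_1 = 274; cx_2 = 112; cy_2 = 196; r_2 = 60; y1_3 = 194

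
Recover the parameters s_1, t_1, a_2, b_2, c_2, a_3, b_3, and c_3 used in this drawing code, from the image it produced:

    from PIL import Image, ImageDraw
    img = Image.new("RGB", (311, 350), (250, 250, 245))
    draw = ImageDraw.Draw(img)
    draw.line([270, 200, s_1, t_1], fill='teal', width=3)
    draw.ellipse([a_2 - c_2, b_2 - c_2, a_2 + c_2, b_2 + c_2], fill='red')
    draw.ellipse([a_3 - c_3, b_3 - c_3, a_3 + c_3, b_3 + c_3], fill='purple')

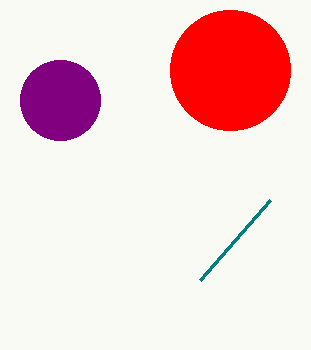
s_1 = 200; t_1 = 280; a_2 = 230; b_2 = 70; c_2 = 60; a_3 = 60; b_3 = 100; c_3 = 40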